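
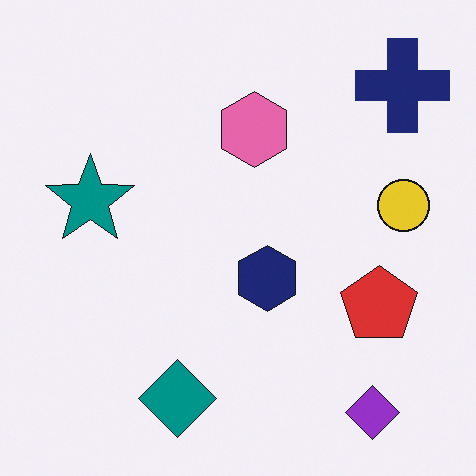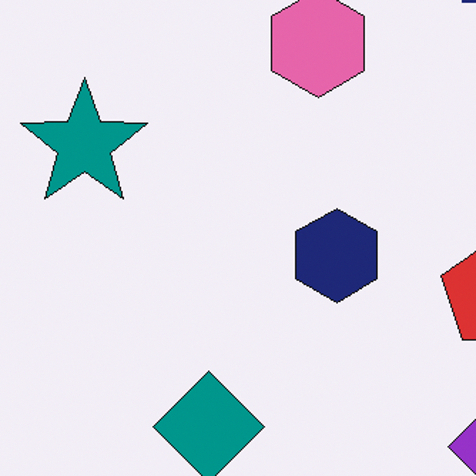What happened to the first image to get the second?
It was cropped to a modestly smaller region and rescaled.

The visible shapes are larger and the field of view is narrower; shapes near the original edges may be partly or wholly outside the frame — a crop-and-rescale.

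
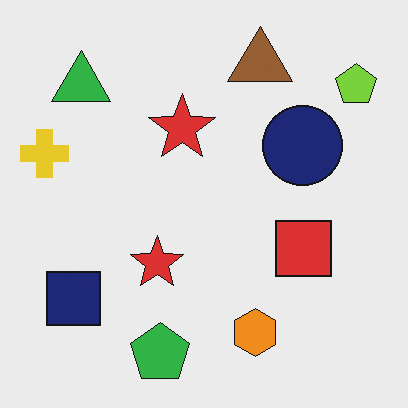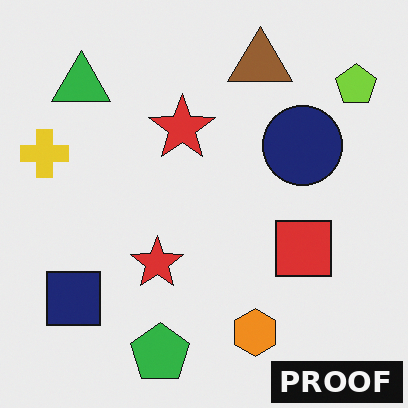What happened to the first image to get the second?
The transformation is: watermarked with the text "PROOF" in the lower-right corner.

A dark label reading "PROOF" appears in the lower-right corner.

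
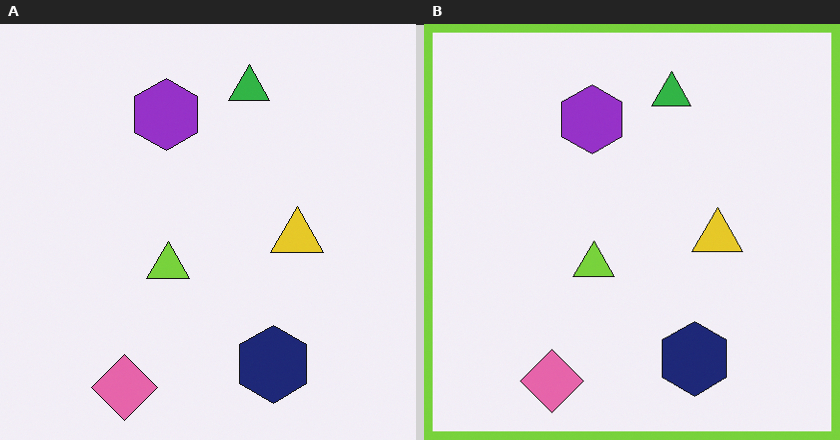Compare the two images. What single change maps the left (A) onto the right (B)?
The transformation is: framed with a lime border.

A solid lime frame runs around the edge of the right (B) image, with the content slightly shrunk inside it.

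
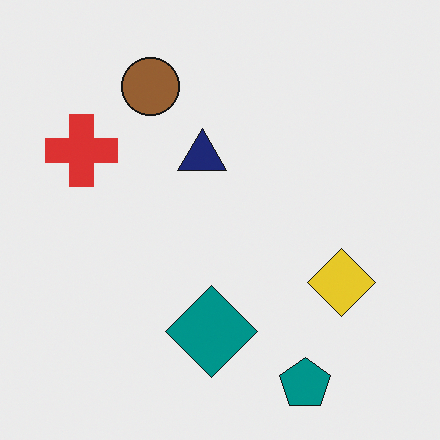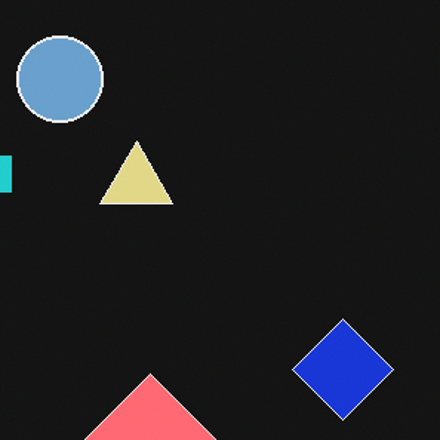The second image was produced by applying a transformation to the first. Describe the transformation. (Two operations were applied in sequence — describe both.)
The image was cropped to a modestly smaller region and rescaled, then color-inverted (negative).

The visible shapes are larger and the field of view is narrower; shapes near the original edges may be partly or wholly outside the frame — a crop-and-rescale. The light background has become dark and every shape's color is its complement — a photographic negative.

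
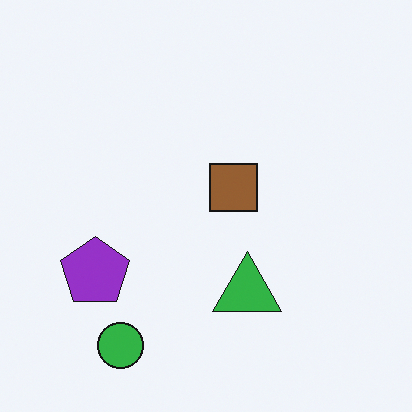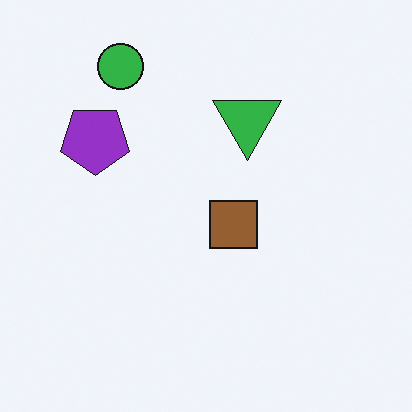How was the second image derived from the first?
This is the original image flipped vertically (top ↔ bottom).

The green circle is in the bottom-left of the first image and the top-left of the second — shapes on opposite sides of the horizontal midline have swapped in a mirror flip.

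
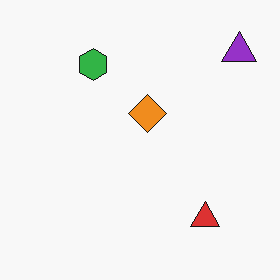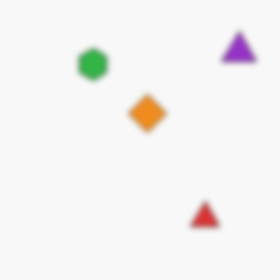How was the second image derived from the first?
The transformation is: noticeably gaussian-blurred.

Shape edges and outlines are uniformly softened across the whole image.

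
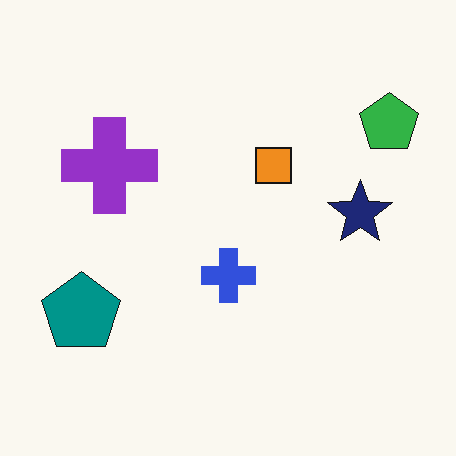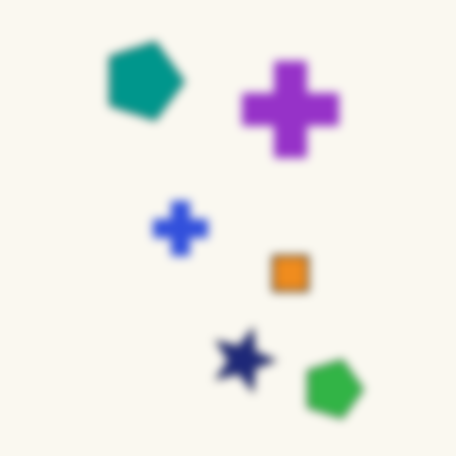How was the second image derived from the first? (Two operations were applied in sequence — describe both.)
It was rotated 90° clockwise, then noticeably gaussian-blurred.

The green pentagon sits in the top-right of the first image and the bottom-right of the second — consistent with a whole-image 90° clockwise rotation. Shape edges and outlines are uniformly softened across the whole image.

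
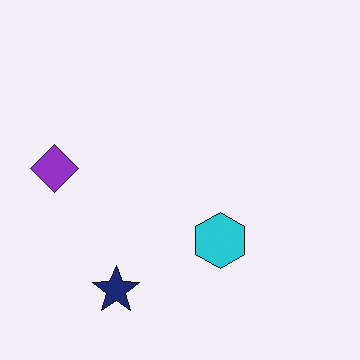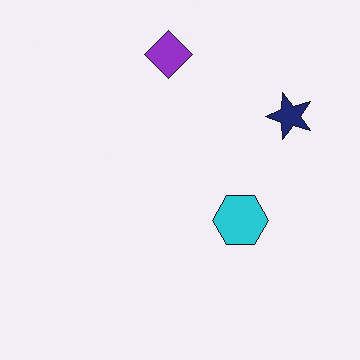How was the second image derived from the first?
The transformation is: transposed (reflected across the top-left ↔ bottom-right diagonal).

Shapes have swapped their row and column positions — what was in the top-right is now in the bottom-left — a diagonal reflection.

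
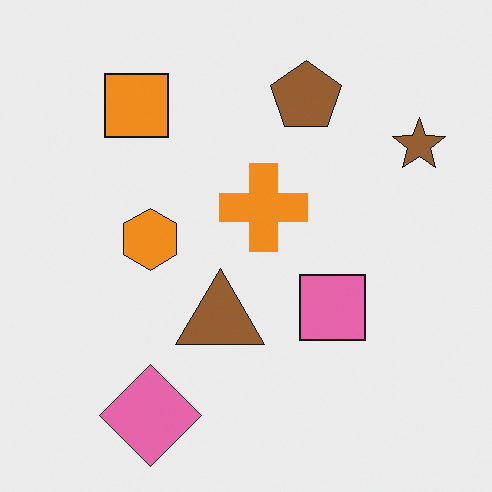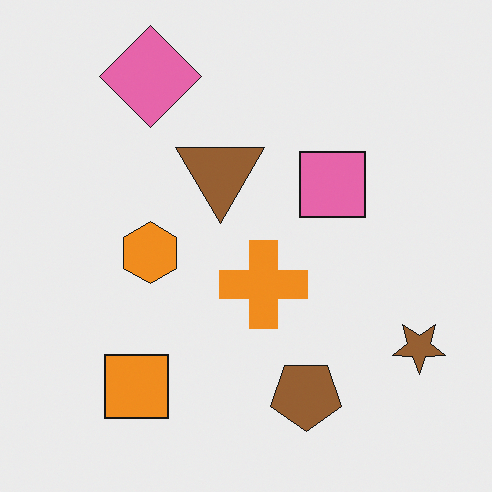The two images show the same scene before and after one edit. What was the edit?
It was flipped vertically (top ↔ bottom).

The pink diamond is in the bottom-left of the first image and the top-left of the second — shapes on opposite sides of the horizontal midline have swapped in a mirror flip.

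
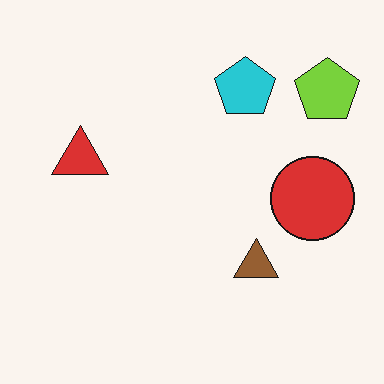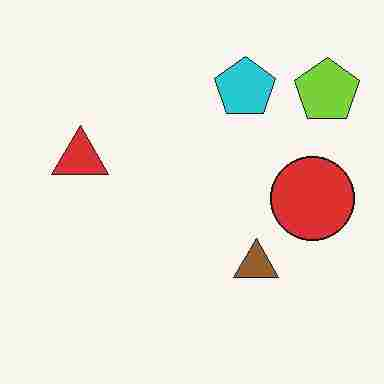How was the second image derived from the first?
The transformation is: degraded with heavy JPEG compression.

Blocky 8×8 compression artifacts appear around shape edges and the flat background shows ringing — characteristic JPEG degradation.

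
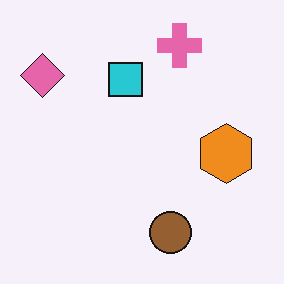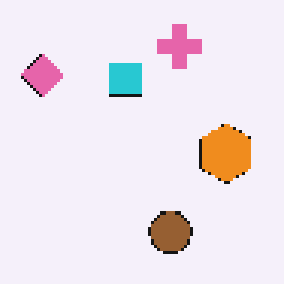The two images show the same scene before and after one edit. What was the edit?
The transformation is: mildly pixelated.

Shapes are reduced to large square blocks; fine edges and outlines are lost — a downscale-then-upscale (mosaic) effect.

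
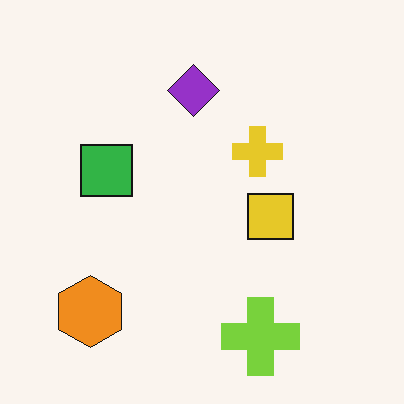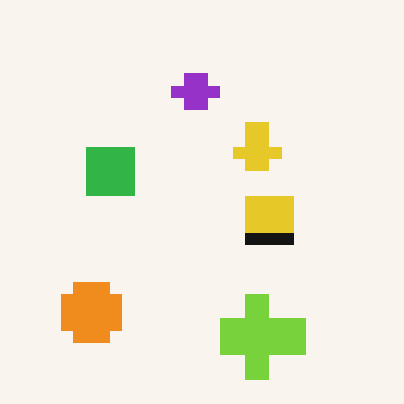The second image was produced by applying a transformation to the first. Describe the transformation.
The transformation is: heavily pixelated into large blocks.

Shapes are reduced to large square blocks; fine edges and outlines are lost — a downscale-then-upscale (mosaic) effect.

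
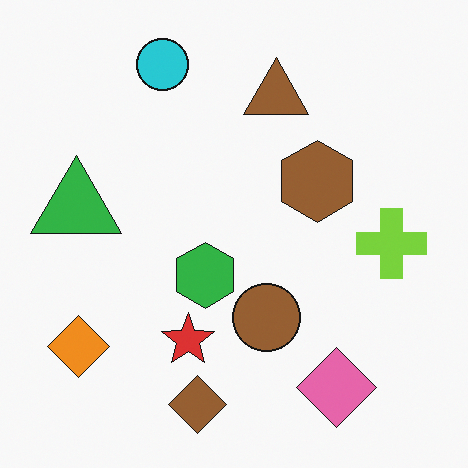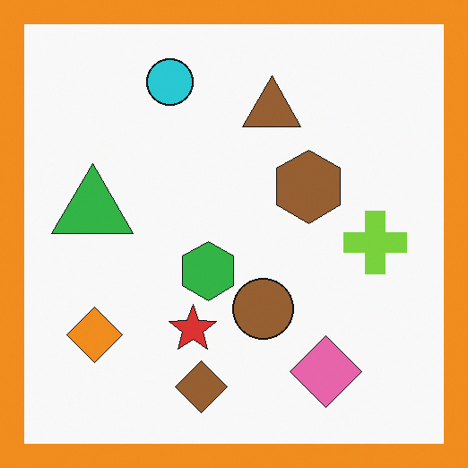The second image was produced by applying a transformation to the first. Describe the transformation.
Framed with a orange border.

A solid orange frame runs around the edge of the second image, with the content slightly shrunk inside it.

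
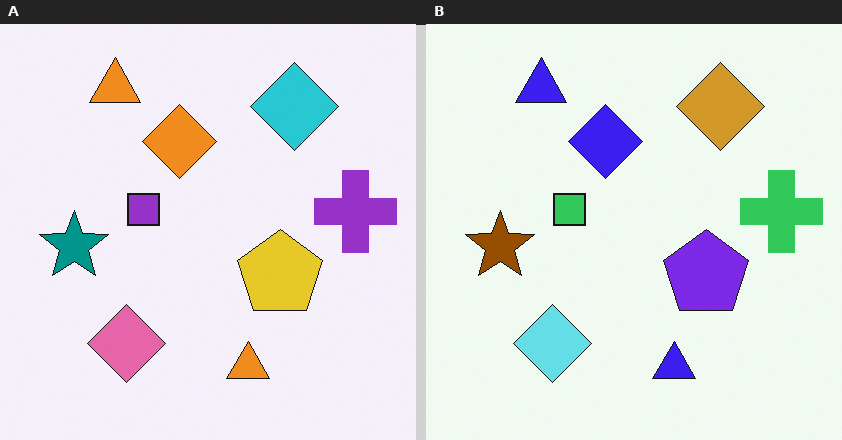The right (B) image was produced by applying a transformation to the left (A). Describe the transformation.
The image was hue-shifted by a large amount.

Every shape's color has rotated by the same amount around the hue wheel — a uniform hue shift.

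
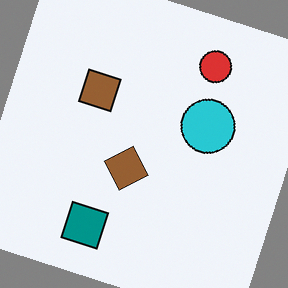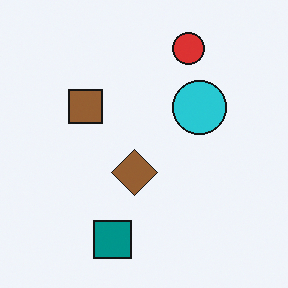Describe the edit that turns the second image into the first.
This is the original image rotated clockwise by a moderate amount.

Every shape is tilted by the same angle and the image corners show triangular fill wedges — a whole-image rotation by a non-right angle.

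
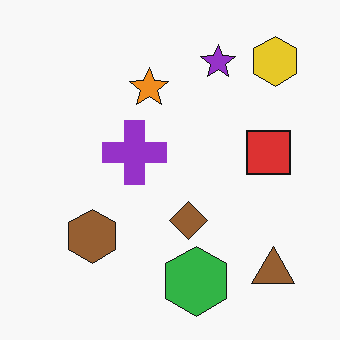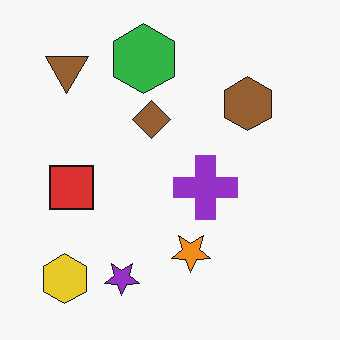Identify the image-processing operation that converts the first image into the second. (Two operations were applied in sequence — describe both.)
It was rotated 180°, then JPEG-compressed with visible artifacts.

The yellow hexagon sits in the top-right of the first image and the bottom-left of the second — consistent with a whole-image 180° rotation. Blocky 8×8 compression artifacts appear around shape edges and the flat background shows ringing — characteristic JPEG degradation.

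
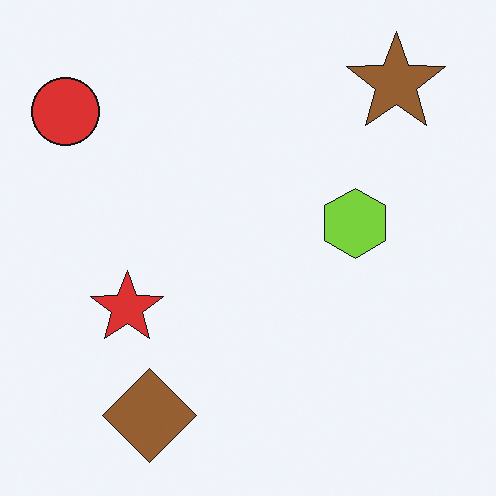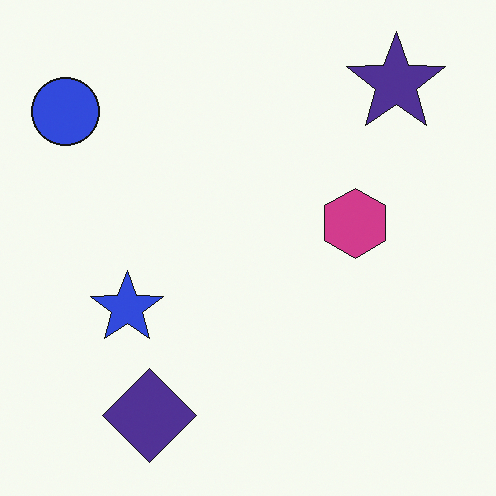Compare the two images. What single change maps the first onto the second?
The transformation is: hue-shifted through roughly half the color wheel.

Every shape's color has rotated by the same amount around the hue wheel — a uniform hue shift.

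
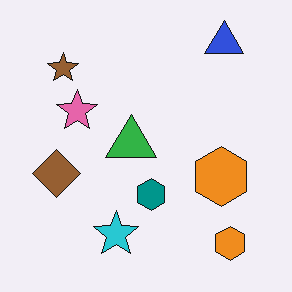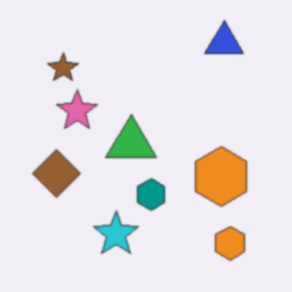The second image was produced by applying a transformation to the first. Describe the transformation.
It was lightly blurred.

Shape edges and outlines are uniformly softened across the whole image.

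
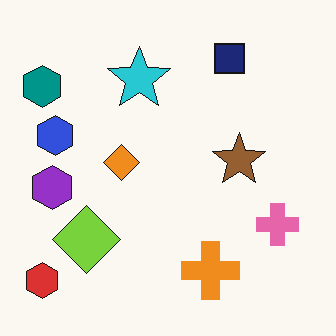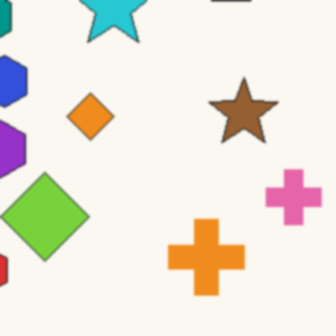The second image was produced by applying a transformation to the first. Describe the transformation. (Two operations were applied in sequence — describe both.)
It was cropped slightly and scaled back up, then lightly blurred.

The visible shapes are larger and the field of view is narrower; shapes near the original edges may be partly or wholly outside the frame — a crop-and-rescale. Shape edges and outlines are uniformly softened across the whole image.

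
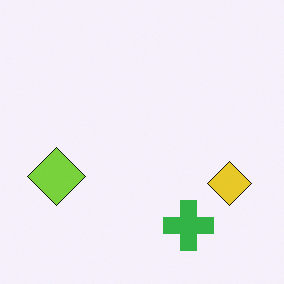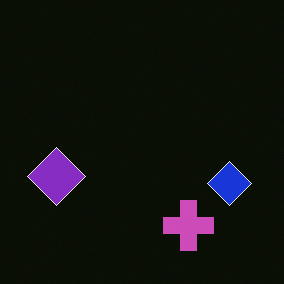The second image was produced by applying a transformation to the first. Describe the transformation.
Color-inverted (negative).

The light background has become dark and every shape's color is its complement — a photographic negative.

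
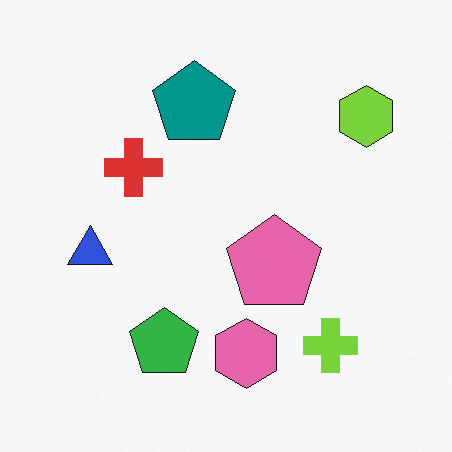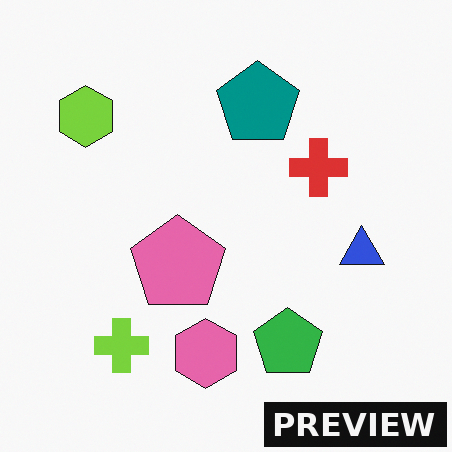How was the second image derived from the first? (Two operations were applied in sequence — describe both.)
The transformation is: flipped horizontally (left ↔ right), then watermarked with the text "PREVIEW" in the lower-right corner.

The lime hexagon is in the top-right of the first image and the top-left of the second — shapes on opposite sides of the vertical midline have swapped in a mirror flip. A dark label reading "PREVIEW" appears in the lower-right corner.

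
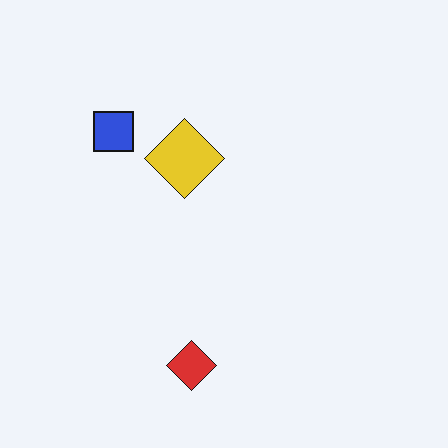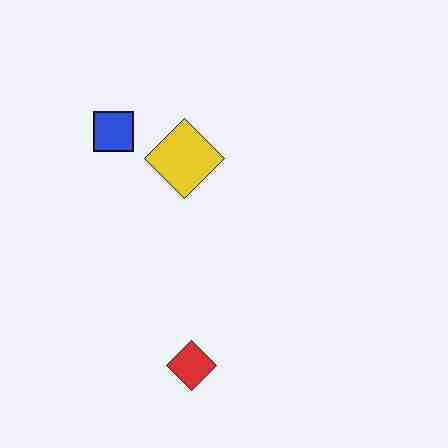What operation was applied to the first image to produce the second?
Degraded with heavy JPEG compression.

Blocky 8×8 compression artifacts appear around shape edges and the flat background shows ringing — characteristic JPEG degradation.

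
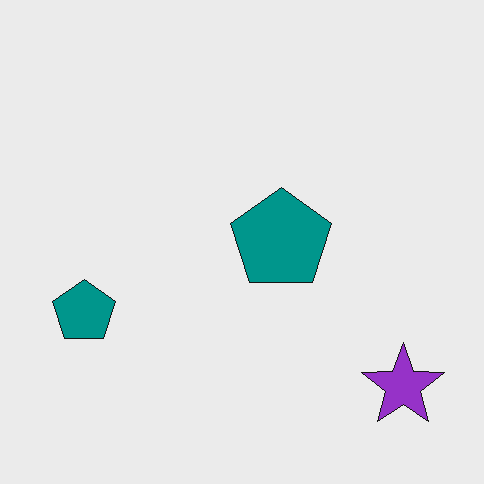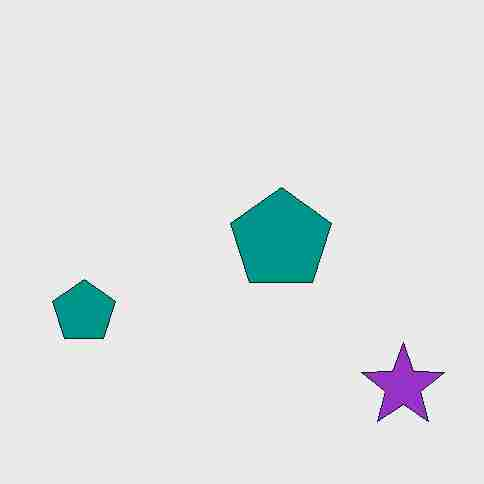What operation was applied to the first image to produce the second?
This is the original image degraded with heavy JPEG compression.

Blocky 8×8 compression artifacts appear around shape edges and the flat background shows ringing — characteristic JPEG degradation.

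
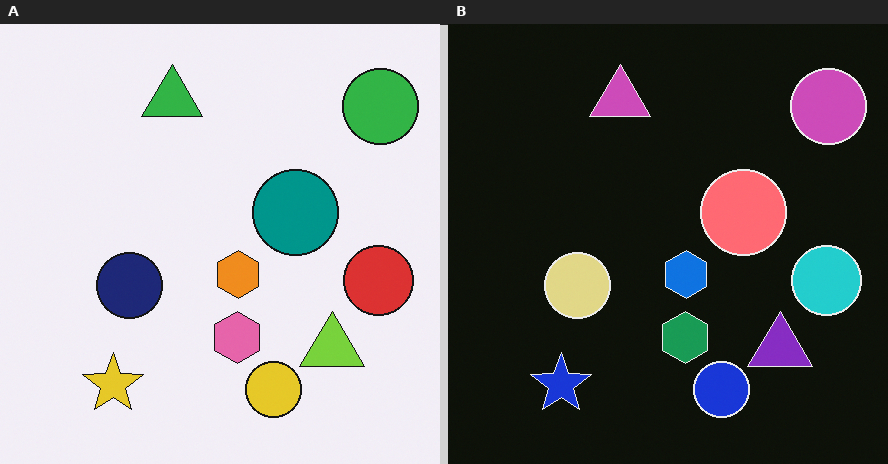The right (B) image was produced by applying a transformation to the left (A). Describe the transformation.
The transformation is: color-inverted (negative).

The light background has become dark and every shape's color is its complement — a photographic negative.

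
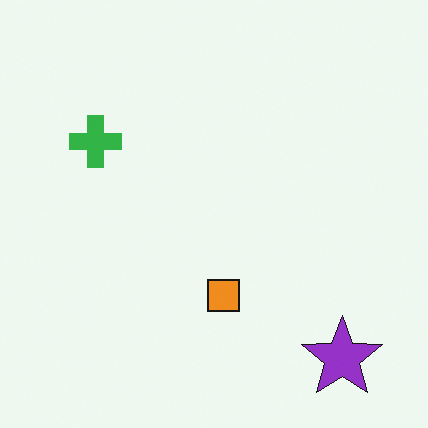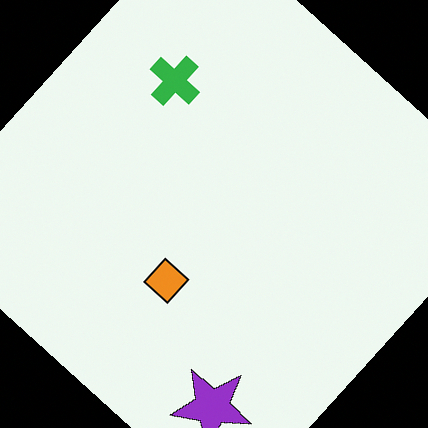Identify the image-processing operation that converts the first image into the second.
Rotated clockwise by a large amount — several tens of degrees.

Every shape is tilted by the same angle and the image corners show triangular fill wedges — a whole-image rotation by a non-right angle.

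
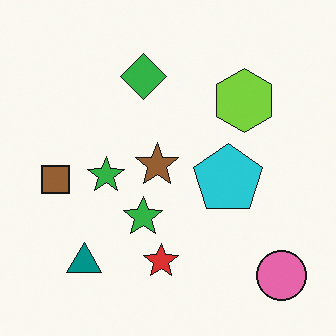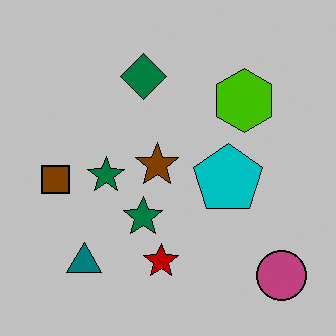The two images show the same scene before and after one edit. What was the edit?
This is the original image aggressively posterized.

Each flat color has snapped to a coarser quantized level — most visibly, the near-white background has dropped to a flat grey.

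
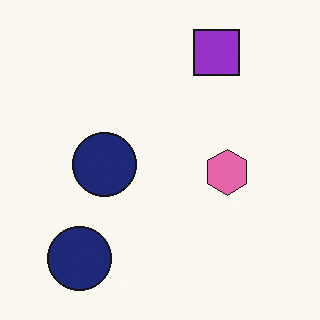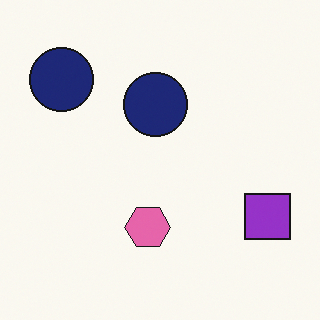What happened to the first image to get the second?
It was rotated 90° clockwise.

The purple square sits in the top-right of the first image and the bottom-right of the second — consistent with a whole-image 90° clockwise rotation.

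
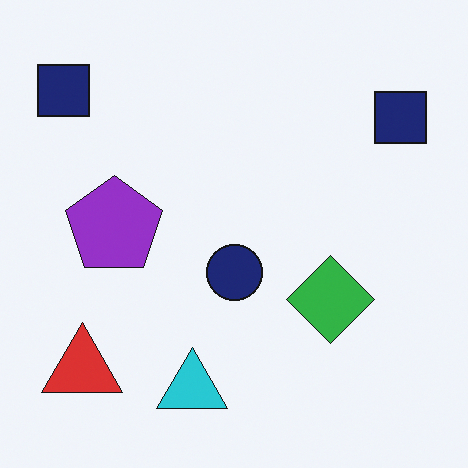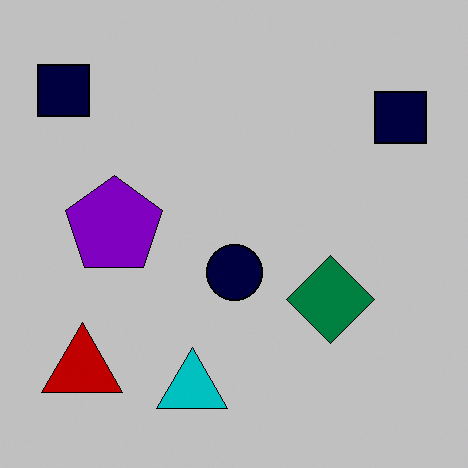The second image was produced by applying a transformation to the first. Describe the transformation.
The second image is the first heavily posterized to just a handful of flat colors.

Each flat color has snapped to a coarser quantized level — most visibly, the near-white background has dropped to a flat grey.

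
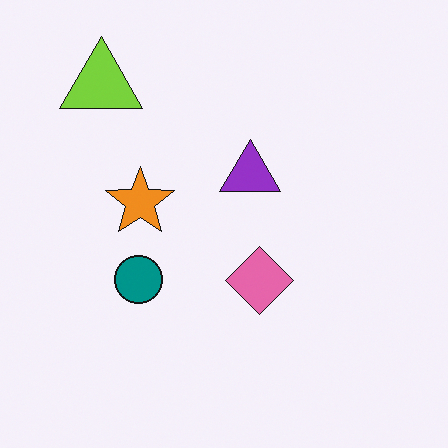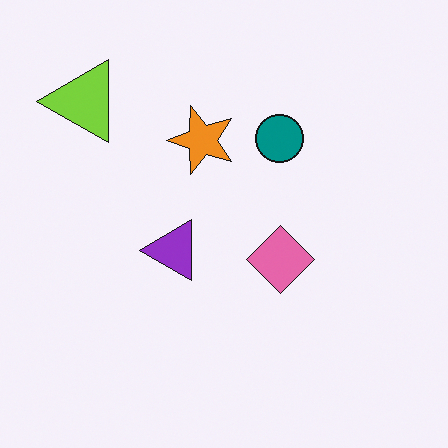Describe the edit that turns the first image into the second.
The second image is the first transposed (reflected across the top-left ↔ bottom-right diagonal).

Shapes have swapped their row and column positions — what was in the top-right is now in the bottom-left — a diagonal reflection.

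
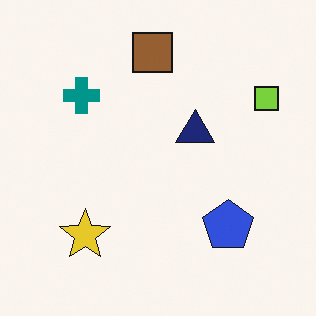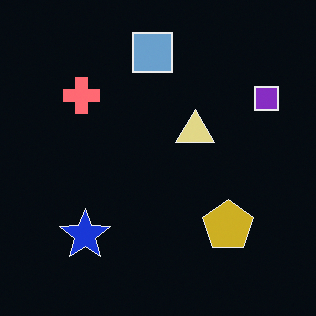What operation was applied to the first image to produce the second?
Color-inverted (negative).

The light background has become dark and every shape's color is its complement — a photographic negative.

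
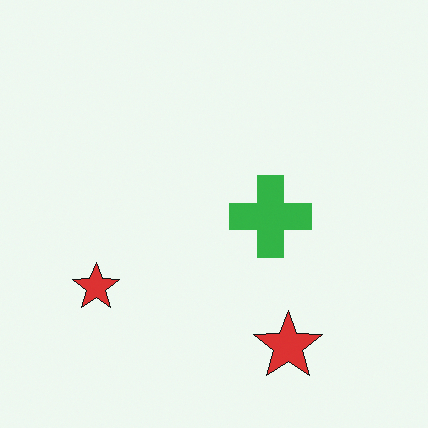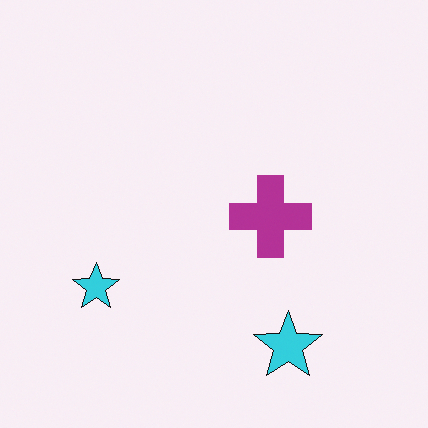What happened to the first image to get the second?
The second image is the first hue-shifted by a large amount.

Every shape's color has rotated by the same amount around the hue wheel — a uniform hue shift.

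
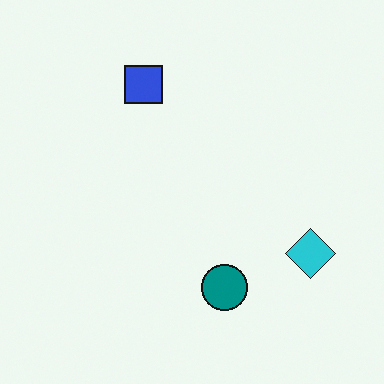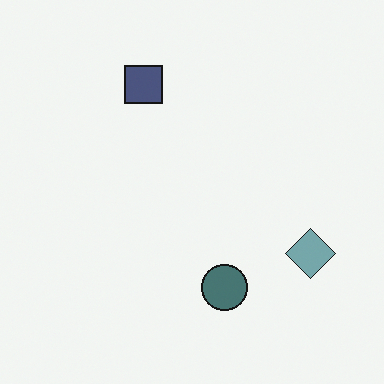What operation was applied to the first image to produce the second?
Heavily desaturated.

All colors are more muted and greyish — a global saturation change.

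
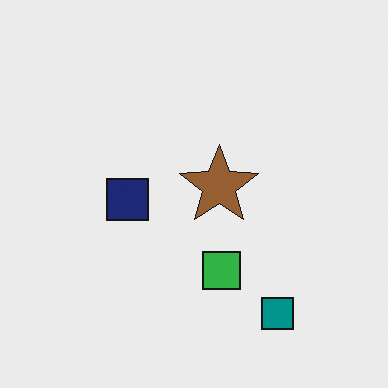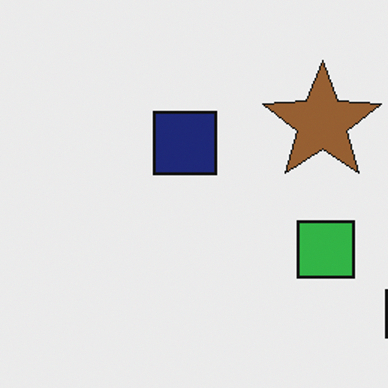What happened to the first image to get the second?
Cropped slightly and scaled back up.

The visible shapes are larger and the field of view is narrower; shapes near the original edges may be partly or wholly outside the frame — a crop-and-rescale.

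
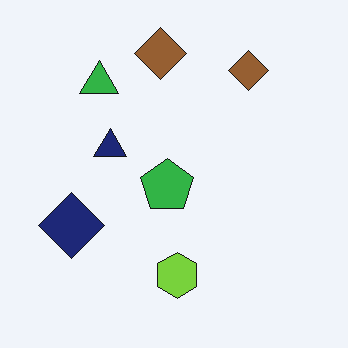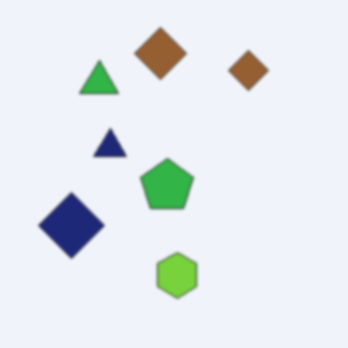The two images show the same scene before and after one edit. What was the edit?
The image was given a subtle gaussian blur.

Shape edges and outlines are uniformly softened across the whole image.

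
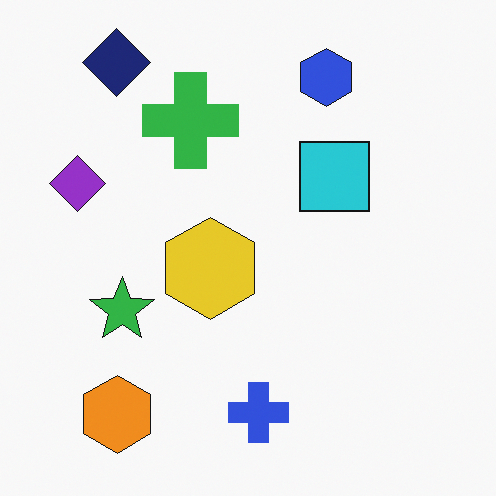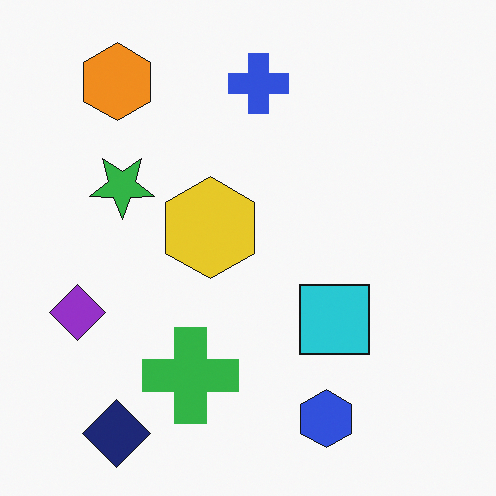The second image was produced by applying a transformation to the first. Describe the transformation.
The image was flipped vertically (top ↔ bottom).

The navy diamond is in the top-left of the first image and the bottom-left of the second — shapes on opposite sides of the horizontal midline have swapped in a mirror flip.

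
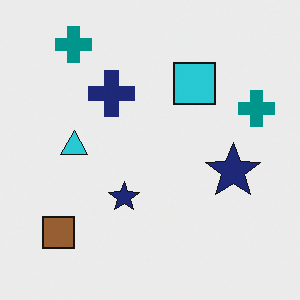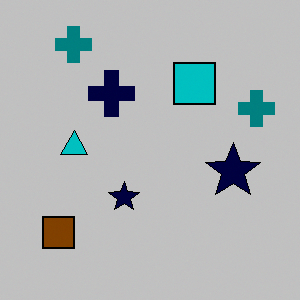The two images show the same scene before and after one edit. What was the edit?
It was heavily posterized to just a handful of flat colors.

Each flat color has snapped to a coarser quantized level — most visibly, the near-white background has dropped to a flat grey.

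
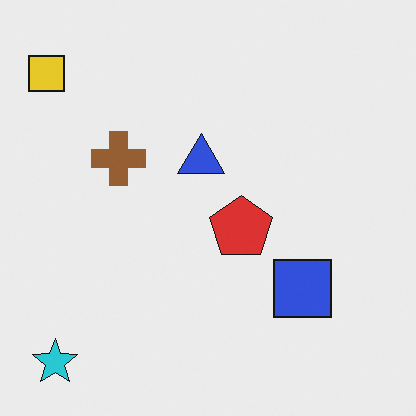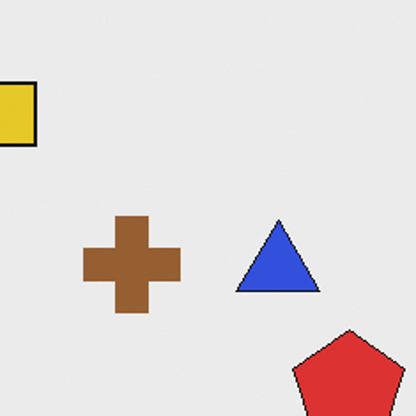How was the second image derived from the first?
The second image is the first cropped to a noticeably smaller region and rescaled.

The visible shapes are larger and the field of view is narrower; shapes near the original edges may be partly or wholly outside the frame — a crop-and-rescale.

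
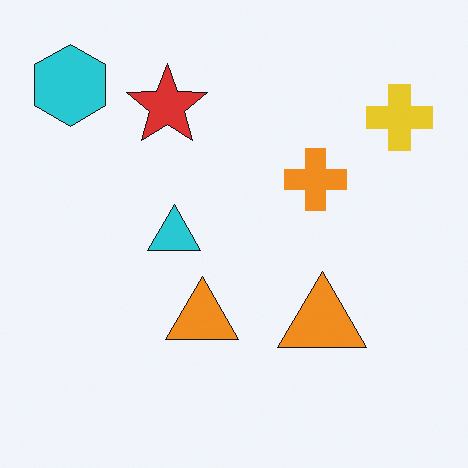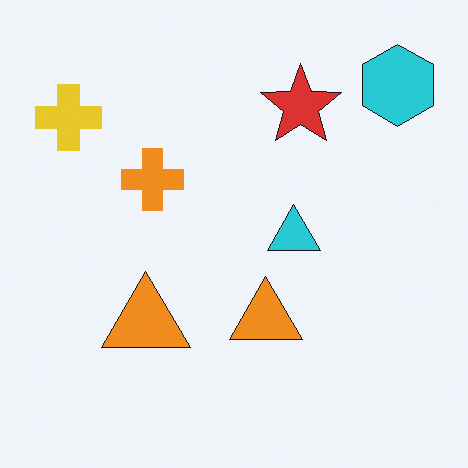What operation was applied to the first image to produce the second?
This is the original image flipped horizontally (left ↔ right).

The yellow cross is in the top-right of the first image and the top-left of the second — shapes on opposite sides of the vertical midline have swapped in a mirror flip.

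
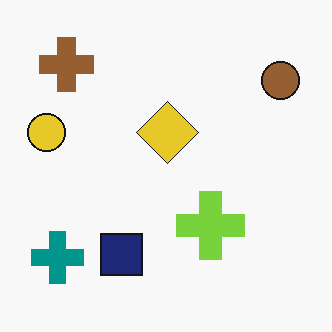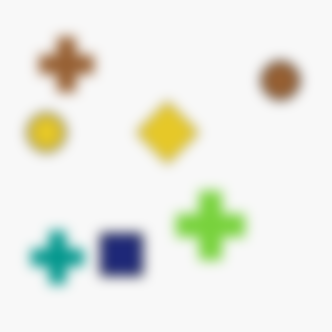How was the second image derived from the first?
The transformation is: strongly gaussian-blurred.

Shape edges and outlines are uniformly softened across the whole image.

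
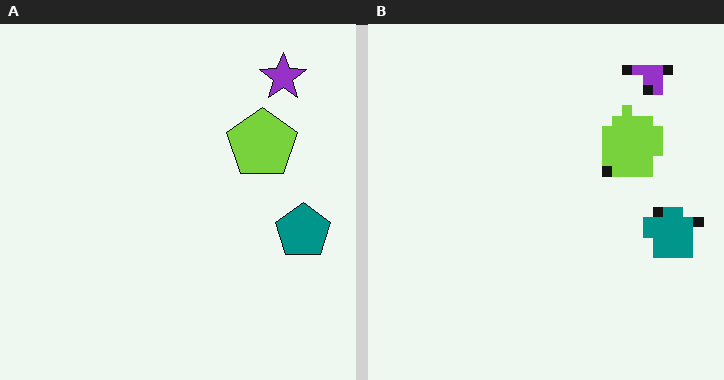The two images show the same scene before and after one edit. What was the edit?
It was coarsely pixelated.

Shapes are reduced to large square blocks; fine edges and outlines are lost — a downscale-then-upscale (mosaic) effect.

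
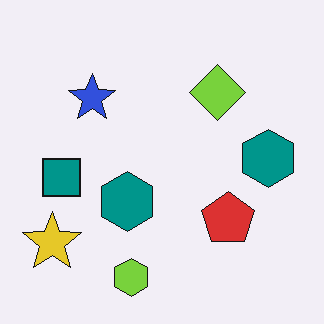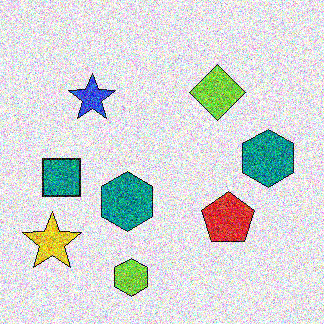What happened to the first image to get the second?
The image was degraded with heavy additive noise.

Random speckle covers the whole image, including the flat background.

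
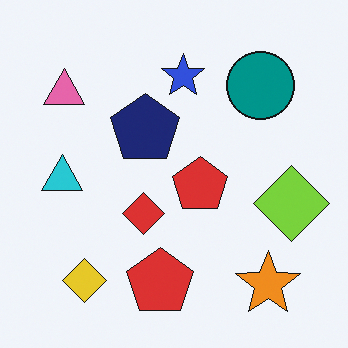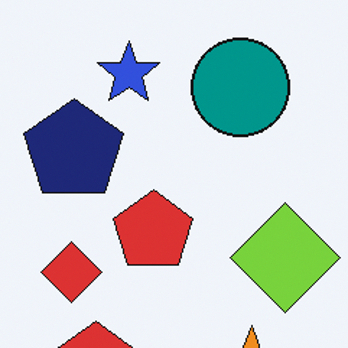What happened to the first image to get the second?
The second image is the first cropped slightly and scaled back up.

The visible shapes are larger and the field of view is narrower; shapes near the original edges may be partly or wholly outside the frame — a crop-and-rescale.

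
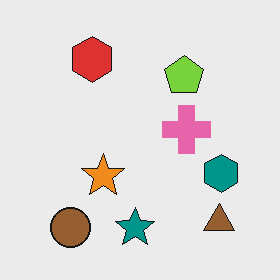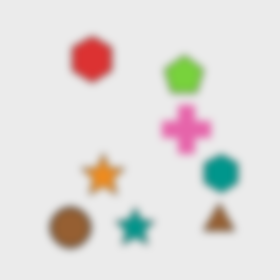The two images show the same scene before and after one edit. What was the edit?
It was noticeably gaussian-blurred.

Shape edges and outlines are uniformly softened across the whole image.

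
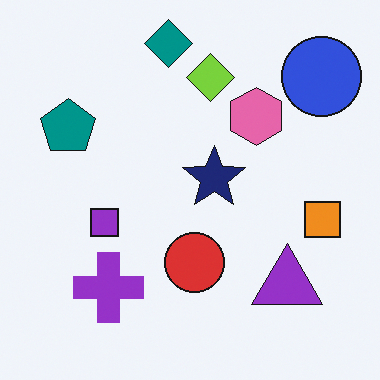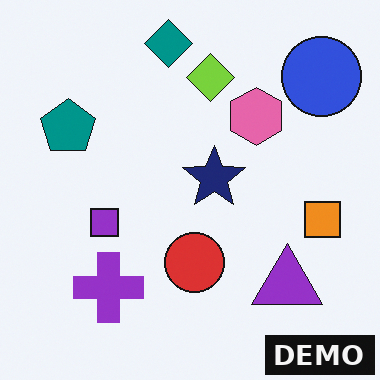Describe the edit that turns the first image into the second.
The second image is the first watermarked with the text "DEMO" in the lower-right corner.

A dark label reading "DEMO" appears in the lower-right corner.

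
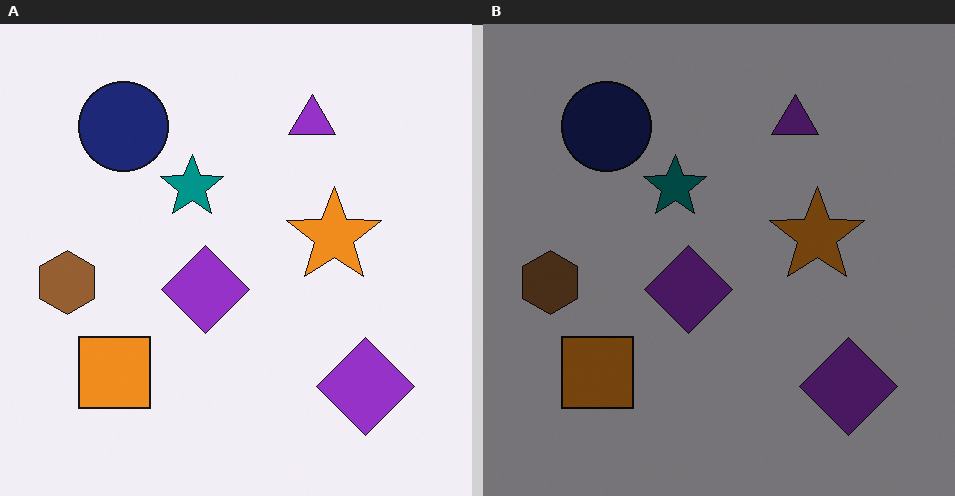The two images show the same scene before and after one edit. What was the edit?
The right (B) image is the left (A) substantially darkened.

Every pixel — background and shapes alike — is uniformly darkened.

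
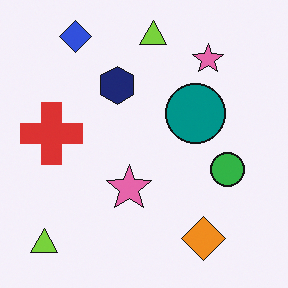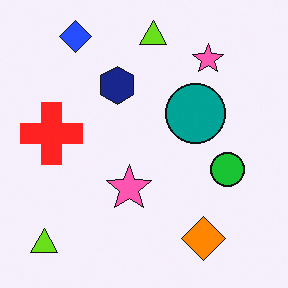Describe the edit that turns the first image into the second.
The image was slightly oversaturated.

All colors are more vivid — a global saturation change.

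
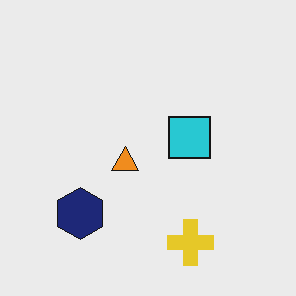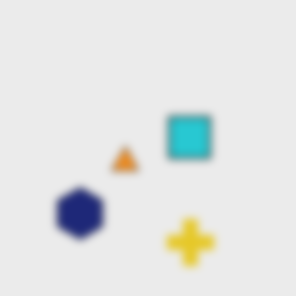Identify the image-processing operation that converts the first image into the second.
It was noticeably gaussian-blurred.

Shape edges and outlines are uniformly softened across the whole image.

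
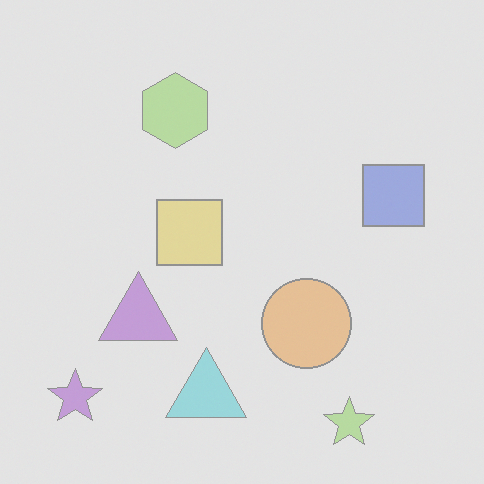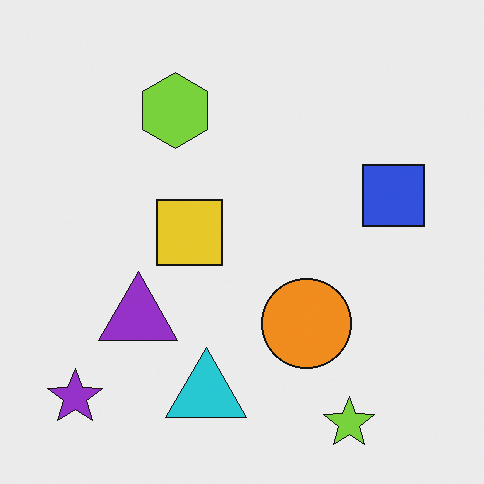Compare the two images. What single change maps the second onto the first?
This is the original image washed out (contrast reduced).

Tones are pushed toward mid-grey across the whole image — a global contrast change.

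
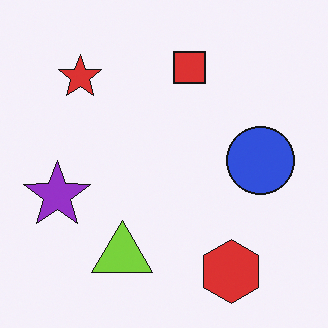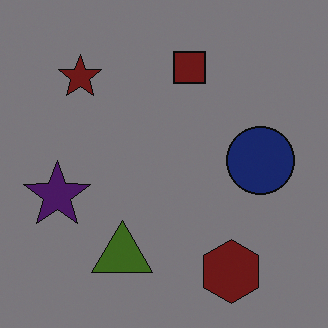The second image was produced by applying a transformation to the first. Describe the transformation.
Noticeably darkened.

Every pixel — background and shapes alike — is uniformly darkened.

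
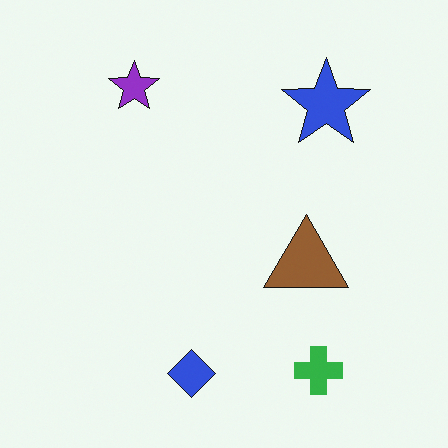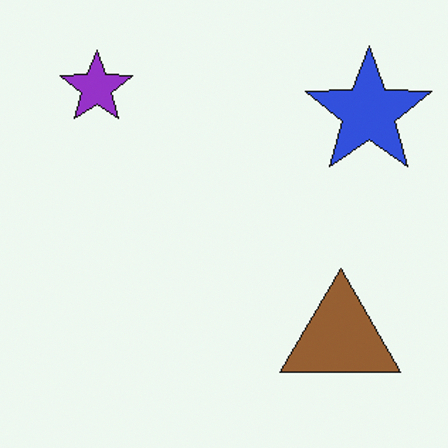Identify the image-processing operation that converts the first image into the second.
It was cropped to a modestly smaller region and rescaled.

The visible shapes are larger and the field of view is narrower; shapes near the original edges may be partly or wholly outside the frame — a crop-and-rescale.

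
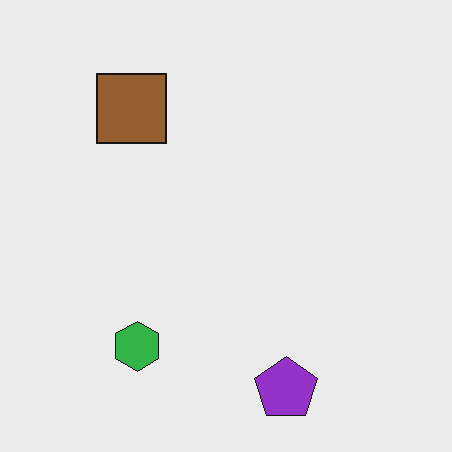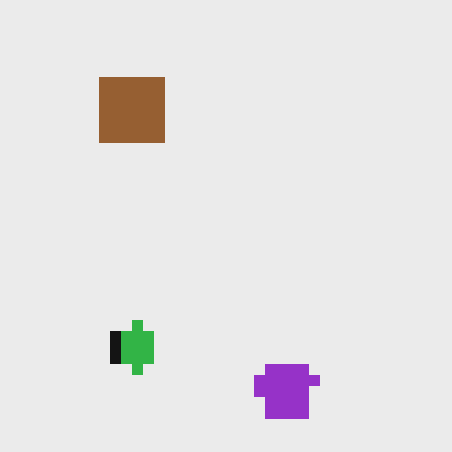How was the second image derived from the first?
This is the original image heavily pixelated into large blocks.

Shapes are reduced to large square blocks; fine edges and outlines are lost — a downscale-then-upscale (mosaic) effect.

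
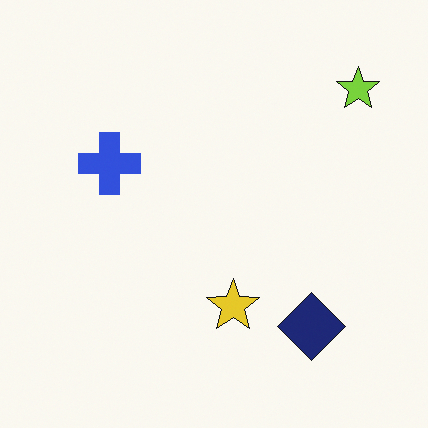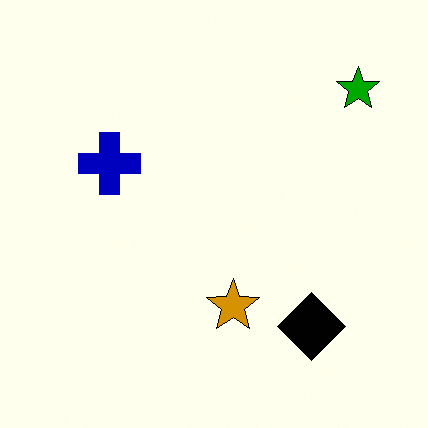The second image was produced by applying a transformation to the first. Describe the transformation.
Boosted in contrast.

Tones are pushed away from mid-grey across the whole image — a global contrast change.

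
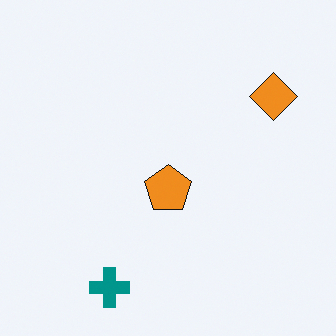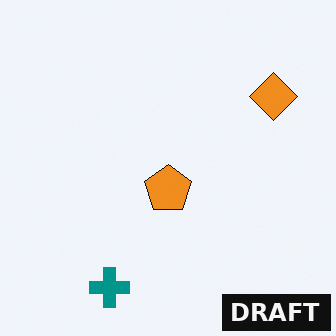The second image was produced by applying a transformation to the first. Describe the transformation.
The second image is the first watermarked with the text "DRAFT" in the lower-right corner.

A dark label reading "DRAFT" appears in the lower-right corner.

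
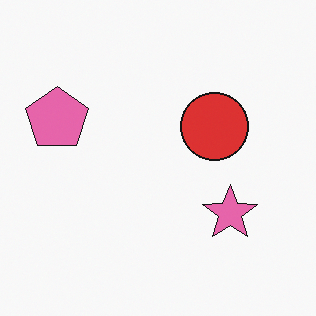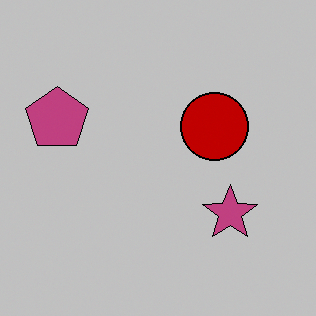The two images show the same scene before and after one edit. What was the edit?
This is the original image heavily posterized to just a handful of flat colors.

Each flat color has snapped to a coarser quantized level — most visibly, the near-white background has dropped to a flat grey.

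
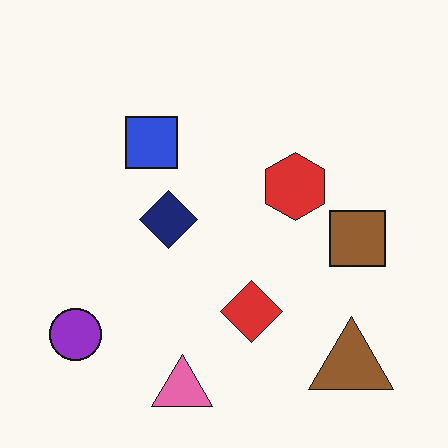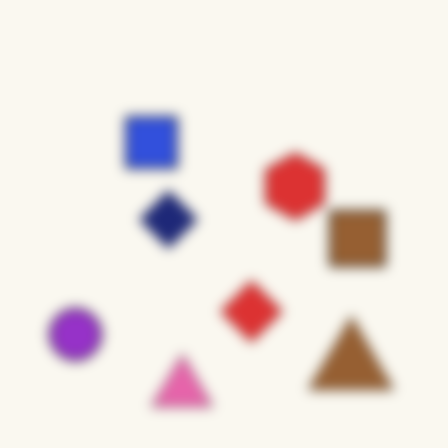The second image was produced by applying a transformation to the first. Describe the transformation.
It was heavily blurred.

Shape edges and outlines are uniformly softened across the whole image.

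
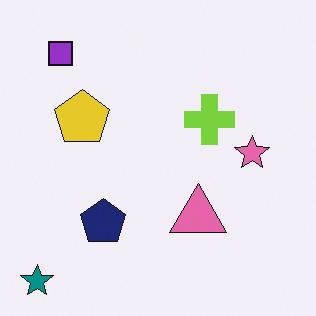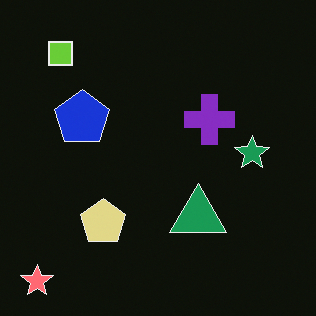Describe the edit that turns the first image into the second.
It was color-inverted (negative).

The light background has become dark and every shape's color is its complement — a photographic negative.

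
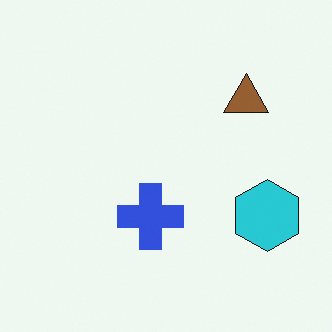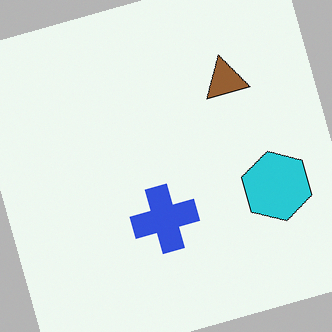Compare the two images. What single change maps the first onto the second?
The image was rotated counter-clockwise by a clearly visible amount.

Every shape is tilted by the same angle and the image corners show triangular fill wedges — a whole-image rotation by a non-right angle.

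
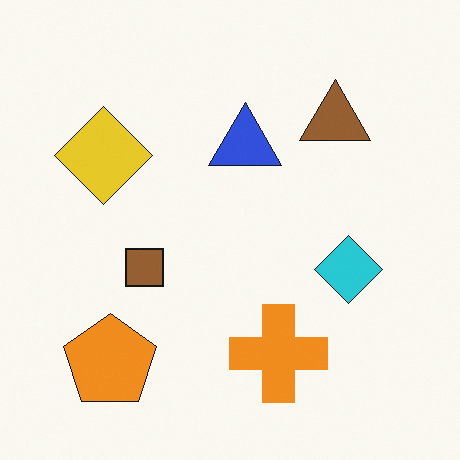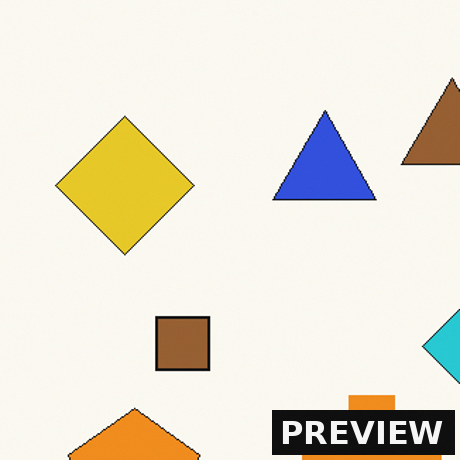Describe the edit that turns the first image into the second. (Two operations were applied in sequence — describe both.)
Cropped to a modestly smaller region and rescaled, then watermarked with the text "PREVIEW" in the lower-right corner.

The visible shapes are larger and the field of view is narrower; shapes near the original edges may be partly or wholly outside the frame — a crop-and-rescale. A dark label reading "PREVIEW" appears in the lower-right corner.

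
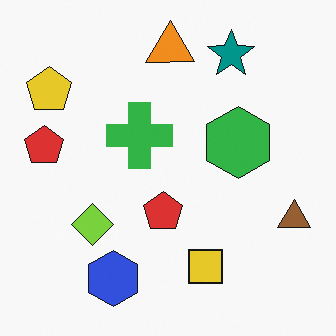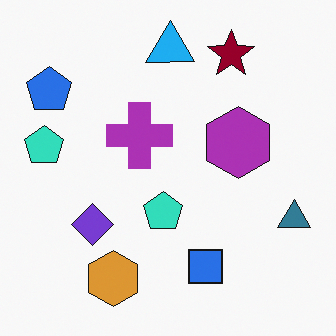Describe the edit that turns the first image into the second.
The transformation is: hue-shifted through roughly half the color wheel.

Every shape's color has rotated by the same amount around the hue wheel — a uniform hue shift.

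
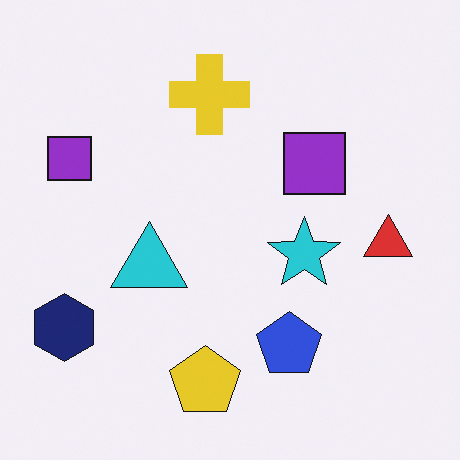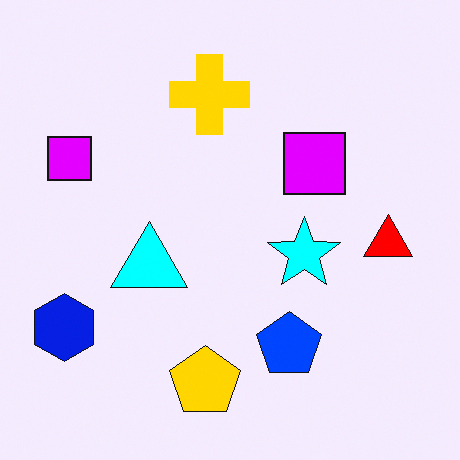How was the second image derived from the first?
The image was made much more vivid (saturation change).

All colors are more vivid — a global saturation change.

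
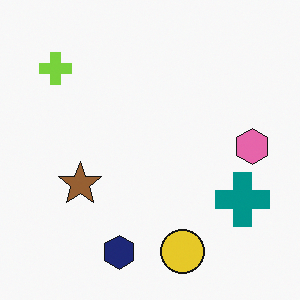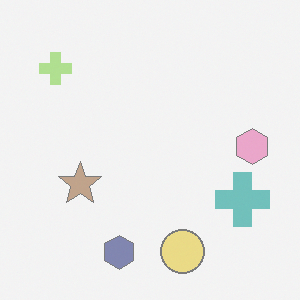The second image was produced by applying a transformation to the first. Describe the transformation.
Given much lower contrast.

Tones are pushed toward mid-grey across the whole image — a global contrast change.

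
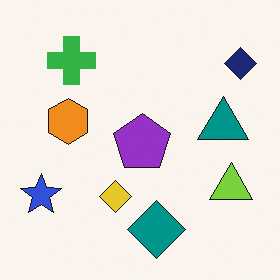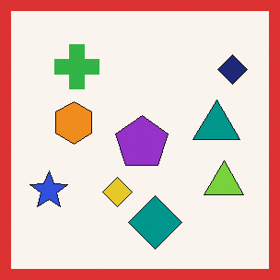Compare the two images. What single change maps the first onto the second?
The image was framed with a red border.

A solid red frame runs around the edge of the second image, with the content slightly shrunk inside it.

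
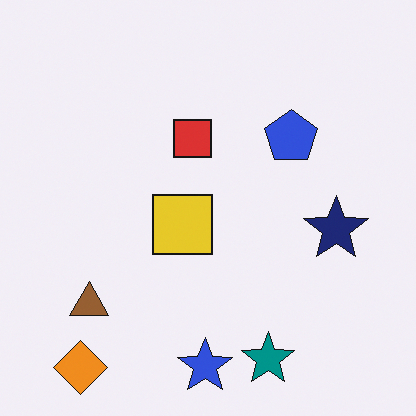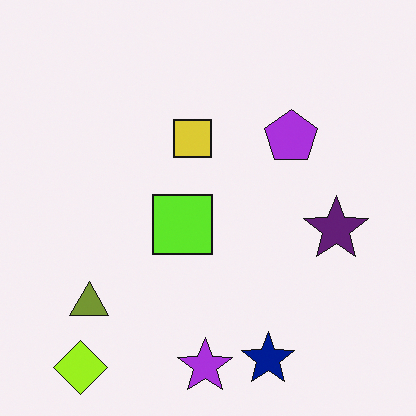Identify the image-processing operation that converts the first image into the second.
The image was hue-shifted slightly.

Every shape's color has rotated by the same amount around the hue wheel — a uniform hue shift.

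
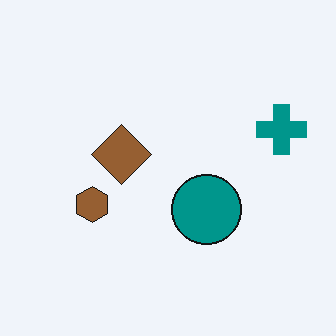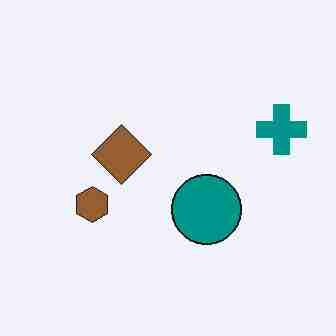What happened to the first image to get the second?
The image was degraded with heavy JPEG compression.

Blocky 8×8 compression artifacts appear around shape edges and the flat background shows ringing — characteristic JPEG degradation.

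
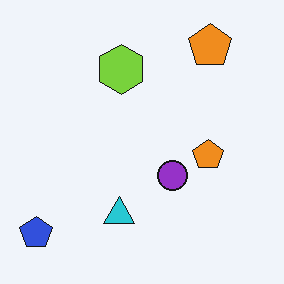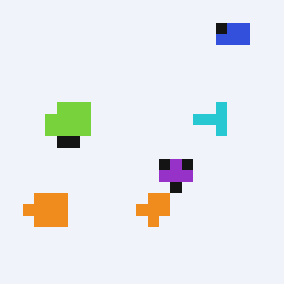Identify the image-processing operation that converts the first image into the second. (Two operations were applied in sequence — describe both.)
Transposed (reflected across the top-left ↔ bottom-right diagonal), then coarsely pixelated.

Shapes have swapped their row and column positions — what was in the top-right is now in the bottom-left — a diagonal reflection. Shapes are reduced to large square blocks; fine edges and outlines are lost — a downscale-then-upscale (mosaic) effect.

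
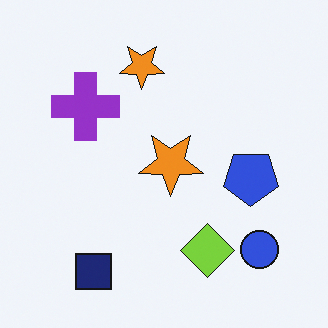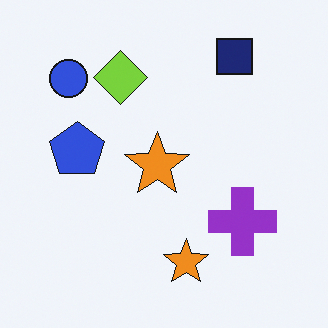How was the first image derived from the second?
The transformation is: rotated 180°.

The blue circle sits in the top-left of the second image and the bottom-right of the first — consistent with a whole-image 180° rotation.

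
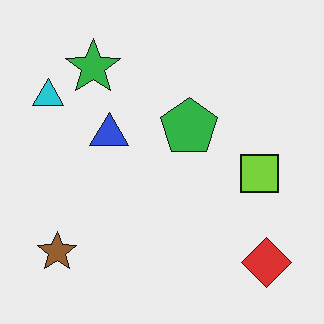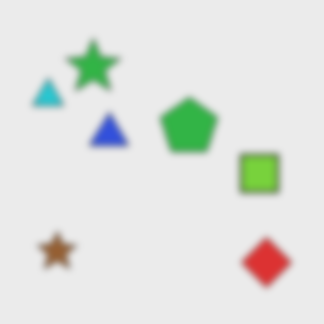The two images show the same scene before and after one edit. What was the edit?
The transformation is: moderately blurred.

Shape edges and outlines are uniformly softened across the whole image.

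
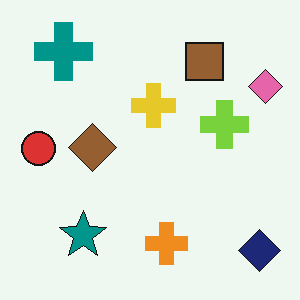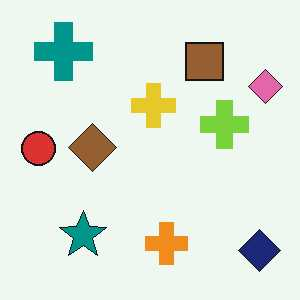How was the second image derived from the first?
JPEG-compressed with visible artifacts.

Blocky 8×8 compression artifacts appear around shape edges and the flat background shows ringing — characteristic JPEG degradation.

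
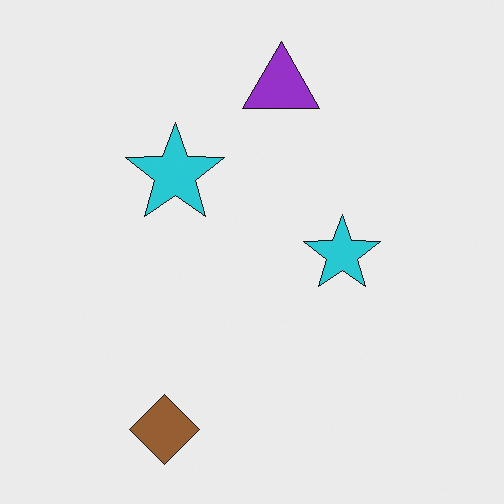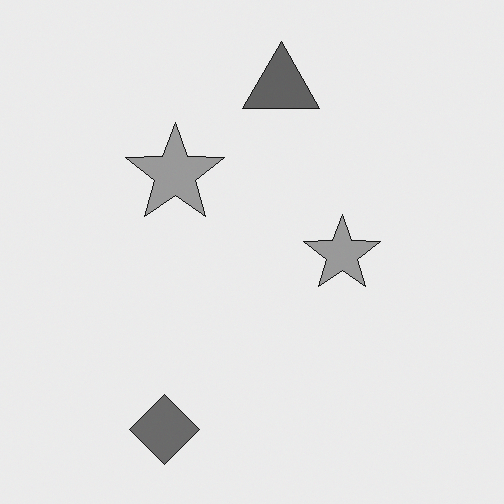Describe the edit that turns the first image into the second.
The transformation is: converted to grayscale.

All color is removed — every shape is now a shade of grey.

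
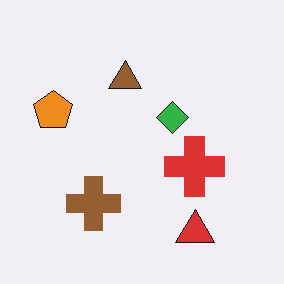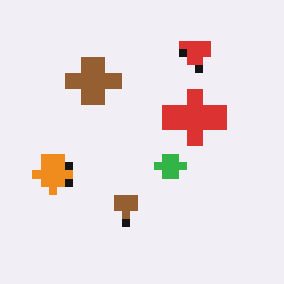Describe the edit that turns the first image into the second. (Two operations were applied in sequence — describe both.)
The image was moderately pixelated, then flipped vertically (top ↔ bottom).

Shapes are reduced to large square blocks; fine edges and outlines are lost — a downscale-then-upscale (mosaic) effect. The red triangle is in the bottom-right of the first image and the top-right of the second — shapes on opposite sides of the horizontal midline have swapped in a mirror flip.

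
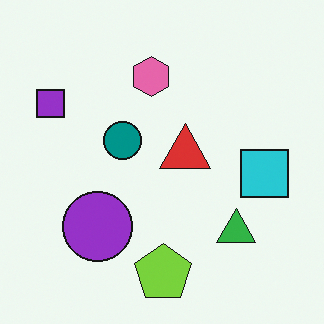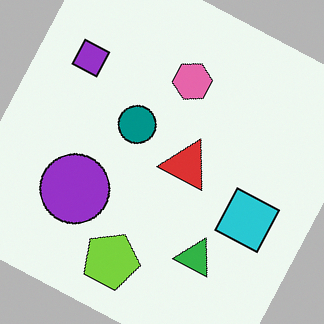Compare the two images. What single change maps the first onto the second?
The transformation is: rotated clockwise by a moderate amount.

Every shape is tilted by the same angle and the image corners show triangular fill wedges — a whole-image rotation by a non-right angle.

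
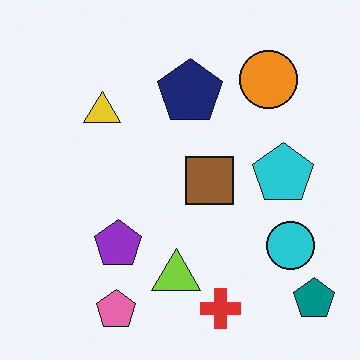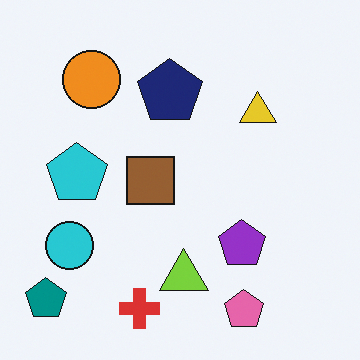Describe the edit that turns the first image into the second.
The second image is the first flipped horizontally (left ↔ right).

The teal pentagon is in the bottom-right of the first image and the bottom-left of the second — shapes on opposite sides of the vertical midline have swapped in a mirror flip.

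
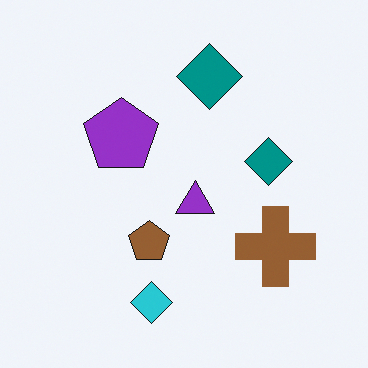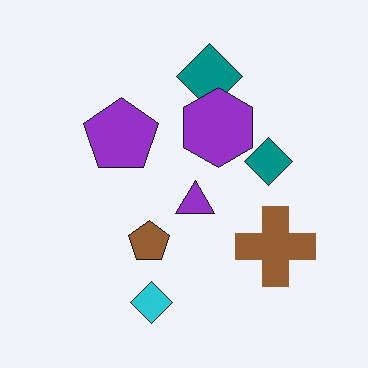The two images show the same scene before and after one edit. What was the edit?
Overlaid with an additional purple hexagon.

A purple hexagon appears in the second image that is absent from the first.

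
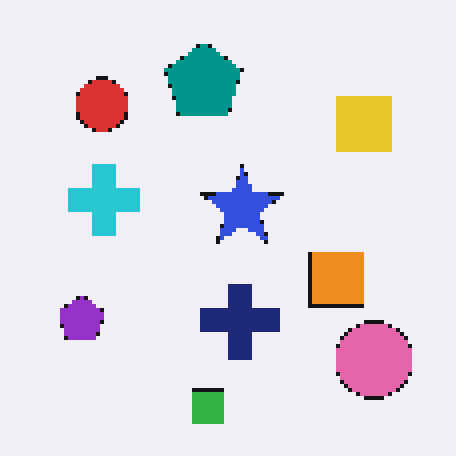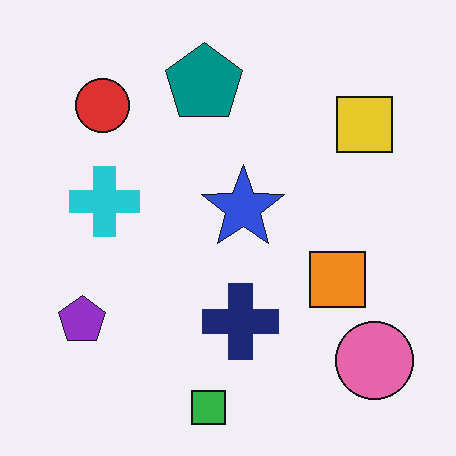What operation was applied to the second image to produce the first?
The image was mildly pixelated.

Shapes are reduced to large square blocks; fine edges and outlines are lost — a downscale-then-upscale (mosaic) effect.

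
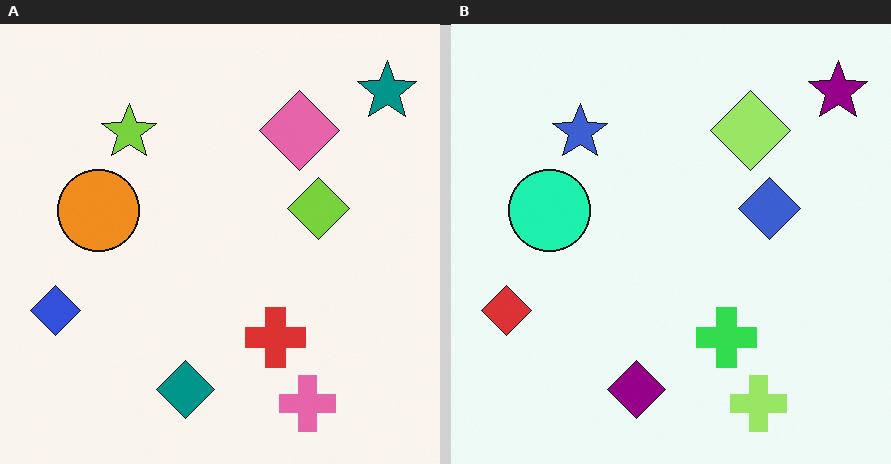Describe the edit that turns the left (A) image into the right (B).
This is the original image hue-shifted by a moderate amount.

Every shape's color has rotated by the same amount around the hue wheel — a uniform hue shift.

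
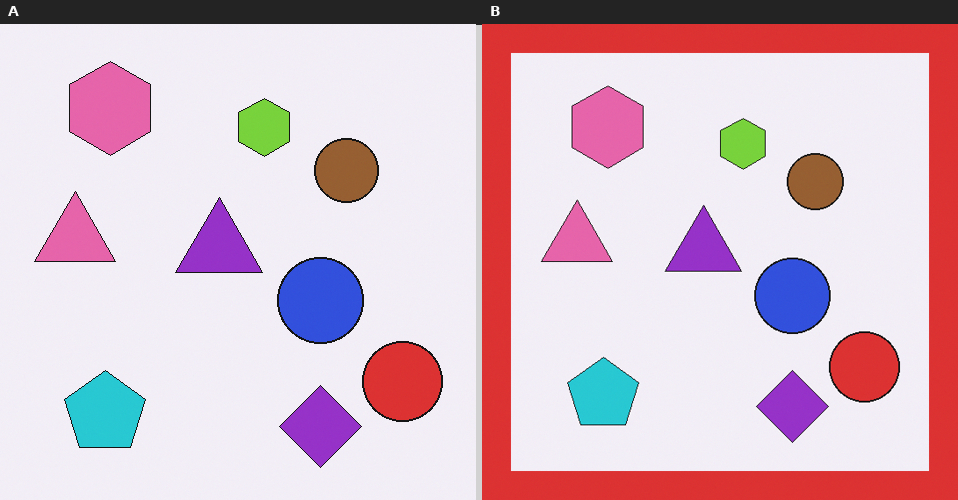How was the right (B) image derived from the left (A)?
It was framed with a red border.

A solid red frame runs around the edge of the right (B) image, with the content slightly shrunk inside it.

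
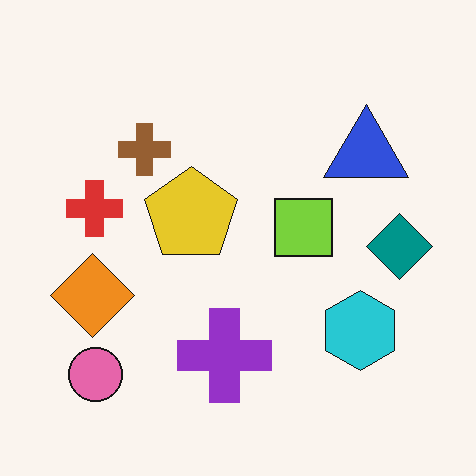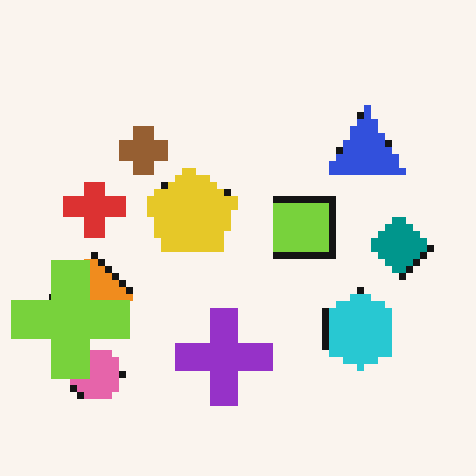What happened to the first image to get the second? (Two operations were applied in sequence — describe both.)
Moderately pixelated, then overlaid with an additional lime cross.

Shapes are reduced to large square blocks; fine edges and outlines are lost — a downscale-then-upscale (mosaic) effect. A lime cross appears in the second image that is absent from the first.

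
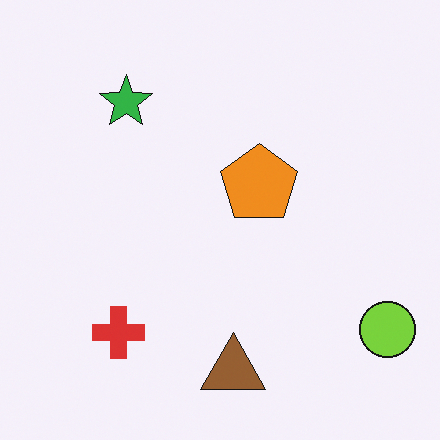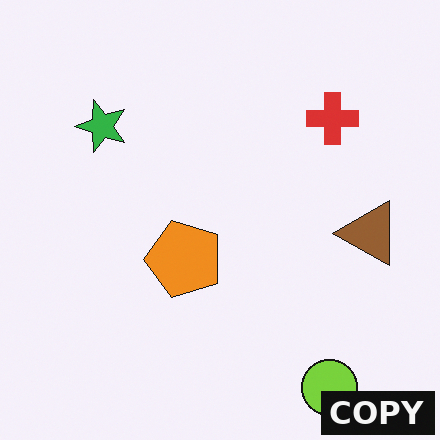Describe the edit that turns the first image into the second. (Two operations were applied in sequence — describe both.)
It was transposed (reflected across the top-left ↔ bottom-right diagonal), then watermarked with the text "COPY" in the lower-right corner.

Shapes have swapped their row and column positions — what was in the top-right is now in the bottom-left — a diagonal reflection. A dark label reading "COPY" appears in the lower-right corner.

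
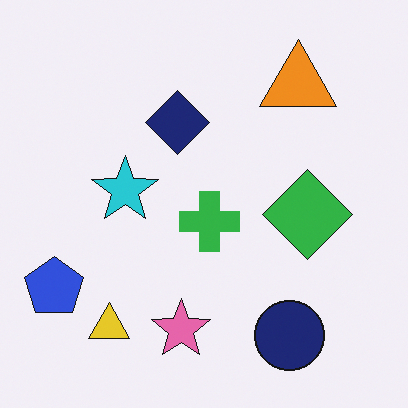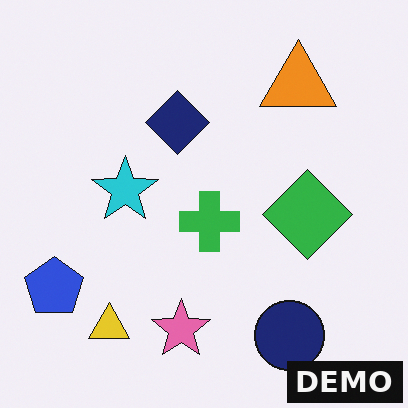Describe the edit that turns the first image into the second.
Watermarked with the text "DEMO" in the lower-right corner.

A dark label reading "DEMO" appears in the lower-right corner.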